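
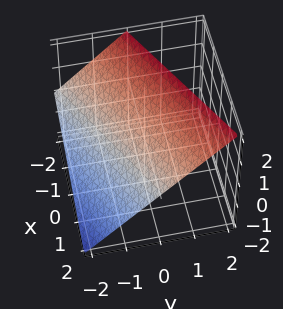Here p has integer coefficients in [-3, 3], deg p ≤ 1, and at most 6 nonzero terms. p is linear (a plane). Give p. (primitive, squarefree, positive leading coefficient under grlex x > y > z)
x - 2*y + 2*z - 2

(a) The degree is 1 — the surface is flat (a plane).
(b) Observable constraints: it meets the x-axis at x = 2 (among the integer gridlines); it meets the y-axis at y = -1 (among the integer gridlines); one z-axis crossing is at z = 1.
(c) Together with the visible shape, these determine p as stated.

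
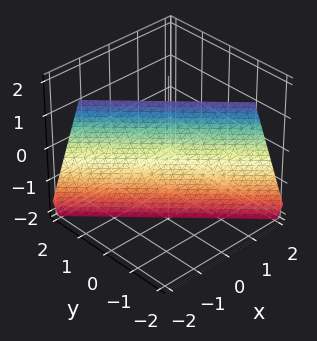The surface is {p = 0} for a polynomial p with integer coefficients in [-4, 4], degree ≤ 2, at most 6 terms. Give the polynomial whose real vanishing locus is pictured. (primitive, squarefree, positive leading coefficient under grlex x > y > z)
3*x + 3*y + z + 2

1. deg p = 1. The surface is flat (a plane).
2. Reading off the gridlines: it crosses the z-axis at the gridline z = -2.
3. Fitting integer coefficients to these (and the overall shape) gives p.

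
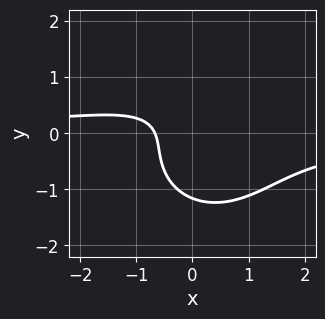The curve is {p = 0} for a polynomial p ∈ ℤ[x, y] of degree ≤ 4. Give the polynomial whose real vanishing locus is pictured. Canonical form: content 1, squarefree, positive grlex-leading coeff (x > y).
1. The degree is 3 — a generic line meets the curve in up to 3 points.
2. Putting this together gives p.

3*x^2*y + 3*y^3 + 2*y^2 + 3*x + 2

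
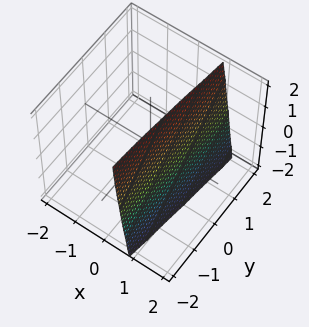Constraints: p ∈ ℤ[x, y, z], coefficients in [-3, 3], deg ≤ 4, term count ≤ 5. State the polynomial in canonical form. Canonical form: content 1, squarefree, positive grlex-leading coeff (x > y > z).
First, degree: a generic line meets the surface in up to 3 points, so deg p = 3.
Then, reading off the gridlines: no z-intercept at any integer in the box; no y-intercept at any integer in the box.
Finally, fitting integer coefficients to these (and the overall shape) gives p.

3*x^3 - x*y + x*z - 2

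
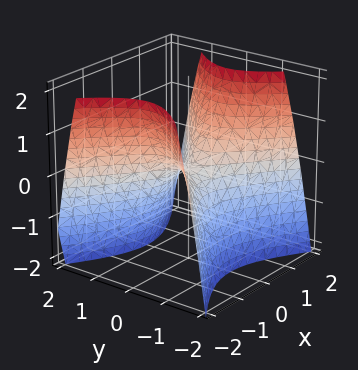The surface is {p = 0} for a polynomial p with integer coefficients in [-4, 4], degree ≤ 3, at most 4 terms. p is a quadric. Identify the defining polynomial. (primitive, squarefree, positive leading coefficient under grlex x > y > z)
2*x^2 - 3*y^2 - 2*z

First, degree: a saddle surface; a quadric, so deg p = 2.
Next, symmetries: the y ↦ −y reflection is a symmetry, so y appears only in even powers; mirror symmetry x ↦ −x ⇒ only even powers of x.
Then, checking where it meets the axes: it crosses the z-axis at the gridline z = 0; it crosses the y-axis at the gridline y = 0; it crosses the x-axis at the gridline x = 0.
Finally, fitting integer coefficients to these (and the overall shape) gives p.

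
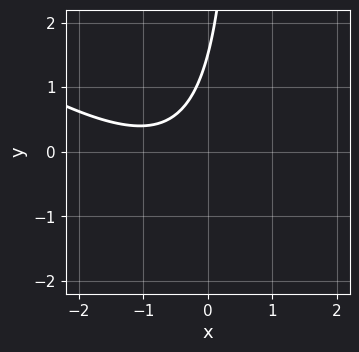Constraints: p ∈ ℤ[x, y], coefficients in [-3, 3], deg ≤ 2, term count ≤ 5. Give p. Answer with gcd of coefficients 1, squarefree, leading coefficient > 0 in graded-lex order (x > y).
deg p = 2. The shape is more complex than any degree-1 curve.
Against the integer gridlines: the curve avoids every integer x-axis point in the box.
Together with the visible shape, these determine p as stated.

2*x^2 + 3*x*y + 3*x - 2*y + 3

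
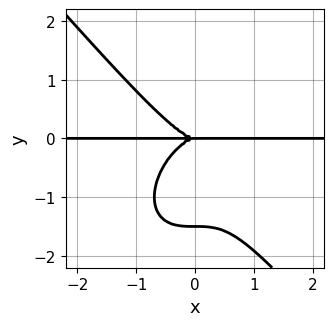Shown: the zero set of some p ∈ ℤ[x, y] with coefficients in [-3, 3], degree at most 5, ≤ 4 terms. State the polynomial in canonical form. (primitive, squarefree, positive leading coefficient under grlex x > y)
3*x^3*y + 2*y^4 + 3*y^3

First, the degree is 4 — no degree-3 curve has this shape.
Next, from the visible intercepts: every point of the x-axis in the box is on the curve; it crosses the y-axis at the gridline y = 0.
Finally, matching integer coefficients to the picture gives p.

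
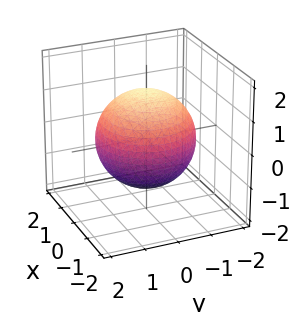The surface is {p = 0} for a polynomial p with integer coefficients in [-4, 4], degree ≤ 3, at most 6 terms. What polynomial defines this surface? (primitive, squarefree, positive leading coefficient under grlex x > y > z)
Degree: no degree-1 surface has this shape, so deg p = 2.
By symmetry, the z-axis is an axis of rotation, so x and y enter only as x² + y².
Against the integer gridlines: a circular section at z = 0 has radius between 1 and 2.
Fitting integer coefficients to these (and the overall shape) gives p.

x^2 + y^2 + z^2 - 2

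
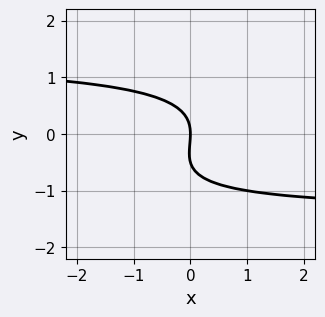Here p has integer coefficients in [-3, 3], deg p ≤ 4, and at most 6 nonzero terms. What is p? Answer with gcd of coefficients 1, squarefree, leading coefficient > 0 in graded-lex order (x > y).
x*y^2 - 2*y^3 - y^2 - 2*x

First, deg p = 3. A generic line meets the curve in up to 3 points.
Then, checking where it meets the axes: it crosses the x-axis at the gridline x = 0; one y-axis crossing is at y = 0.
Finally, solving for integer coefficients yields p as stated.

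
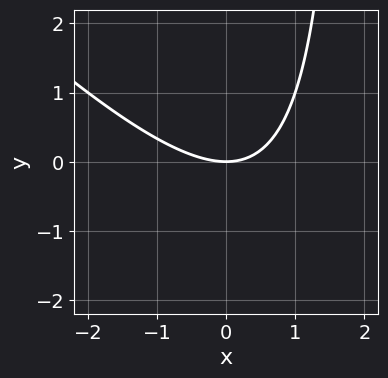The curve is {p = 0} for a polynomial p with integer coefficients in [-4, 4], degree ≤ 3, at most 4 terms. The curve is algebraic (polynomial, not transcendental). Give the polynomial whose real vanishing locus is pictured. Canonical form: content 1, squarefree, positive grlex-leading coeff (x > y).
deg p = 2. A generic line meets the curve in up to 2 points.
Reading off the gridlines: it meets the x-axis at x = 0 (among the integer gridlines); it crosses the y-axis at the gridline y = 0.
Together with the visible shape, these determine p as stated.

x^2 + x*y - 2*y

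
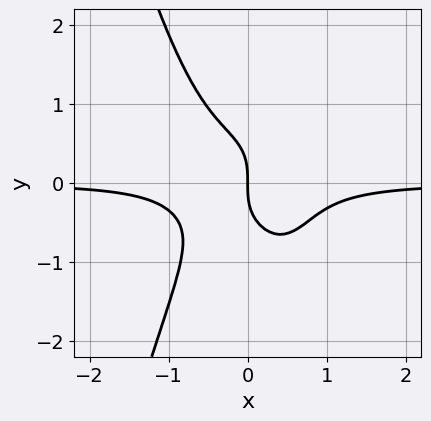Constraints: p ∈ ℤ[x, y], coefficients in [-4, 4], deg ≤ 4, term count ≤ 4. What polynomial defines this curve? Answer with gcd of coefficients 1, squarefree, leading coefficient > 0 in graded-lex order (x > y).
3*x^3*y + y^3 + x

(a) deg p = 4. A generic line meets the curve in up to 4 points.
(b) Against the integer gridlines: it crosses the x-axis at the gridline x = 0; one y-axis crossing is at y = 0.
(c) Assembling these constraints gives the stated polynomial.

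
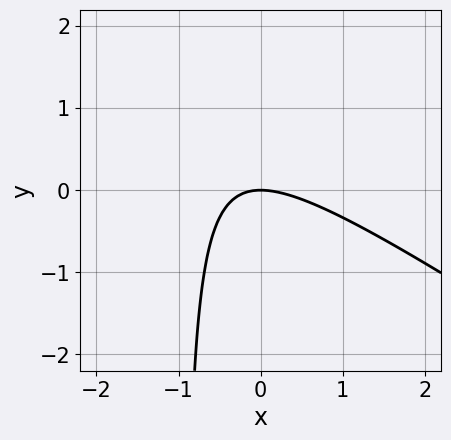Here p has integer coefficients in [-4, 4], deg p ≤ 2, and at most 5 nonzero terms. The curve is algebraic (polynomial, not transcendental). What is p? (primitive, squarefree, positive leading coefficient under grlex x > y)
2*x^2 + 3*x*y + 3*y

(a) The degree is 2 — no degree-1 curve has this shape.
(b) Against the integer gridlines: one y-axis crossing is at y = 0; it meets the x-axis at x = 0 (among the integer gridlines).
(c) Putting this together gives p.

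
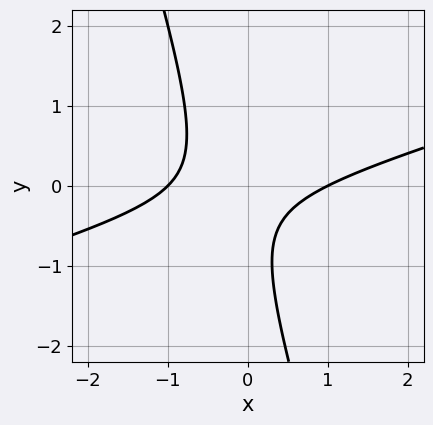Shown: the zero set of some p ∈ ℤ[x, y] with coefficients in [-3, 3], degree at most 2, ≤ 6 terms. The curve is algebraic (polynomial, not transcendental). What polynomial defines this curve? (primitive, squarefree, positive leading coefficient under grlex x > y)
(a) Degree: a generic line meets the curve in up to 2 points, so deg p = 2.
(b) From the visible intercepts: no y-intercept at any integer in the box; among the integer gridlines, it crosses the x-axis at x ∈ {-1, 1}.
(c) These observations pin down the coefficients.

x^2 - 3*x*y - y^2 - y - 1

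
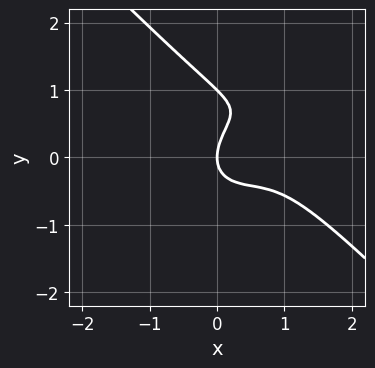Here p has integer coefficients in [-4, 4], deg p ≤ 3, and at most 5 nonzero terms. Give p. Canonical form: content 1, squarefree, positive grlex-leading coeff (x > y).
deg p = 3. A generic line meets the curve in up to 3 points.
From the axis intercepts and sections: among the integer gridlines, it crosses the y-axis at y ∈ {0, 1}; it meets the x-axis at x = 0 (among the integer gridlines).
Together with the visible shape, these determine p as stated.

2*x^3 + 2*y^3 - 3*x^2 - 2*y^2 + 2*x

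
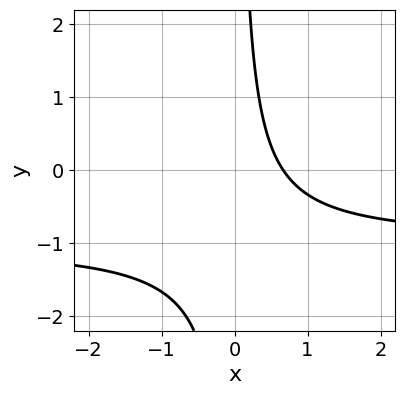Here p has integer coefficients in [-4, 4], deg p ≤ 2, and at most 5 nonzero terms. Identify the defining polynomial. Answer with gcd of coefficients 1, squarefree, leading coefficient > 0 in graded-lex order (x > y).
1. deg p = 2. A generic line meets the curve in up to 2 points.
2. From the visible intercepts: it misses every integer gridline on the y-axis.
3. Fitting integer coefficients to these (and the overall shape) gives p.

3*x*y + 3*x - 2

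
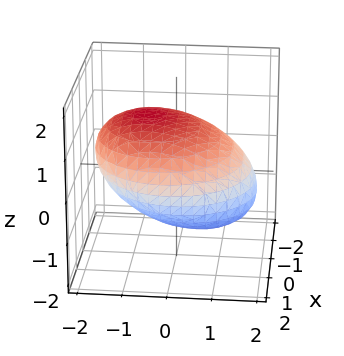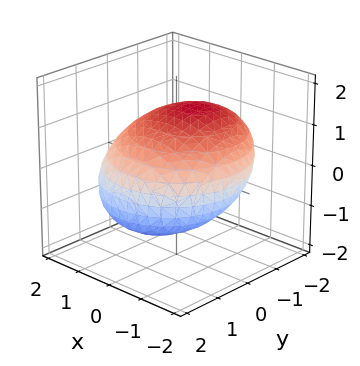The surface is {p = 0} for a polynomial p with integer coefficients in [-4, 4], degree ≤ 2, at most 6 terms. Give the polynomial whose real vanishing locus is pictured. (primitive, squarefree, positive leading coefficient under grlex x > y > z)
The degree is 2 — no degree-1 surface has this shape.
Matching integer coefficients to the picture gives p.

x^2 + y^2 + y*z + 2*z^2 - 3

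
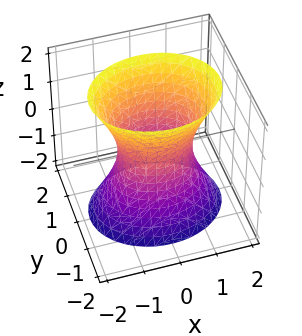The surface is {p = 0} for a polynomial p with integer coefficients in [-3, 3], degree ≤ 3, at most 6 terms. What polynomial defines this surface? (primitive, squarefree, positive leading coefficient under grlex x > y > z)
First, degree: an hourglass — one-sheet hyperboloid; a quadric, so deg p = 2.
Next, symmetries: the x ↦ −x reflection is a symmetry, so x appears only in even powers; the z ↦ −z reflection is a symmetry, so z appears only in even powers; the y ↦ −y reflection is a symmetry, so y appears only in even powers.
Next, checking where it meets the axes: it misses every integer gridline on the z-axis; among the integer gridlines, it crosses the x-axis at x ∈ {-1, 1}.
Finally, matching integer coefficients to the picture gives p.

2*x^2 + 3*y^2 - z^2 - 2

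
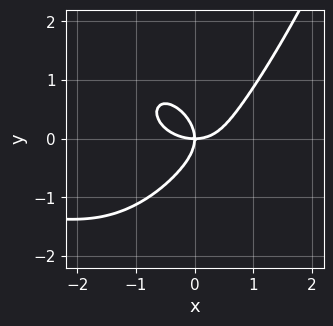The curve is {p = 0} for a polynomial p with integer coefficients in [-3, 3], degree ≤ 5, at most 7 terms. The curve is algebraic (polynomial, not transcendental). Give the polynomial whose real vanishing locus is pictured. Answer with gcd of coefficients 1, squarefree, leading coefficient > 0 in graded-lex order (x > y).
2*x^3*y + 2*x^3 + x^2*y - 3*y^3 - 3*x*y

First, the degree is 4 — the shape is more complex than any degree-3 curve.
Next, against the integer gridlines: it crosses the x-axis at the gridline x = 0; one y-axis crossing is at y = 0.
Finally, these observations pin down the coefficients.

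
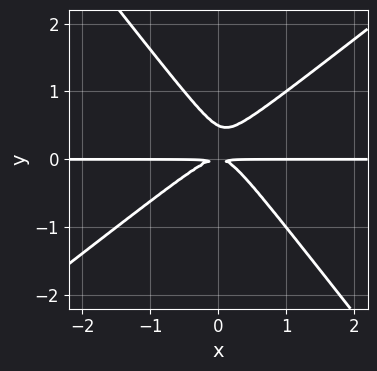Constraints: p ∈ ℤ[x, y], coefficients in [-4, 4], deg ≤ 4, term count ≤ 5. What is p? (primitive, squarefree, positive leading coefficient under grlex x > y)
(a) deg p = 3.
(b) From the axis intercepts and sections: every point of the x-axis in the box is on the curve.
(c) Putting this together gives p.

2*x^2*y - x*y^2 - 2*y^3 + y^2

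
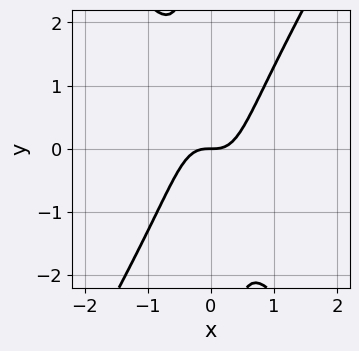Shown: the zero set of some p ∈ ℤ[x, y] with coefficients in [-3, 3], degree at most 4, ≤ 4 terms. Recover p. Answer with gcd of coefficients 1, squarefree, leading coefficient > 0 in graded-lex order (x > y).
3*x^3 - x*y^2 - y

(a) Degree: the shape is more complex than any degree-2 curve, so deg p = 3.
(b) Reading off the gridlines: one y-axis crossing is at y = 0; one x-axis crossing is at x = 0.
(c) Putting this together gives p.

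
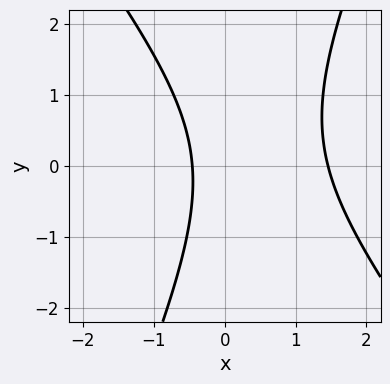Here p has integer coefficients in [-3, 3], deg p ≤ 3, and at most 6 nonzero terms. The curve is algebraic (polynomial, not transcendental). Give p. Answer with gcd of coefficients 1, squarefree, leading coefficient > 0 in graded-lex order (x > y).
The degree is 2 — no degree-1 curve has this shape.
From the axis intercepts and sections: no y-intercept at any integer in the box.
Solving for integer coefficients yields p as stated.

3*x^2 + x*y - y^2 - 3*x - 2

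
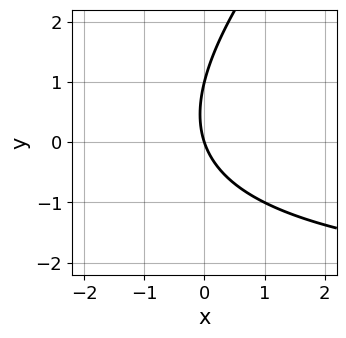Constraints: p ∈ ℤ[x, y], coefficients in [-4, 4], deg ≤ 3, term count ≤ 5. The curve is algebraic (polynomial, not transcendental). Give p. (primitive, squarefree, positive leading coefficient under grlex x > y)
First, the degree is 2 — no degree-1 curve has this shape.
Next, observable constraints: among the integer gridlines, it crosses the y-axis at y ∈ {0, 1}; it meets the x-axis at x = 0 (among the integer gridlines).
Finally, the integer polynomial consistent with all of this is the stated p.

x*y - y^2 + 3*x + y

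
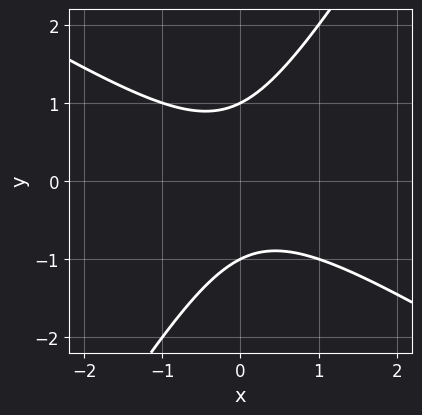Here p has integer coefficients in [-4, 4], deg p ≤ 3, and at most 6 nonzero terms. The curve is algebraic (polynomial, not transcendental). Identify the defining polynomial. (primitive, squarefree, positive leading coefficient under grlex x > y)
x^2 + x*y - y^2 + 1

Degree: no degree-1 curve has this shape, so deg p = 2.
From the visible intercepts: no x-intercept at any integer in the box; among the integer gridlines, it crosses the y-axis at y ∈ {-1, 1}.
Putting this together gives p.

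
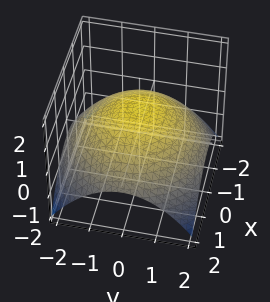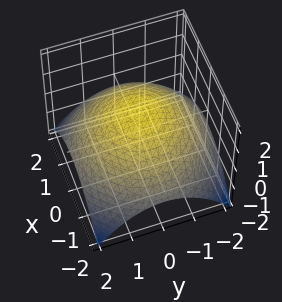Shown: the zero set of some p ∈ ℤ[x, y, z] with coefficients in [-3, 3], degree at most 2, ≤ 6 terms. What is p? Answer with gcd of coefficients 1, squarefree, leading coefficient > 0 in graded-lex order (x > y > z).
(a) deg p = 2.
(b) By symmetry, every cross-section ⟂ z is a circle, so x, y appear only via x² + y².
(c) From the visible intercepts: it crosses the z-axis at the gridline z = 1; a circular section at z = 0 has radius between 1 and 2.
(d) Assembling these constraints gives the stated polynomial.

x^2 + y^2 + 3*z - 3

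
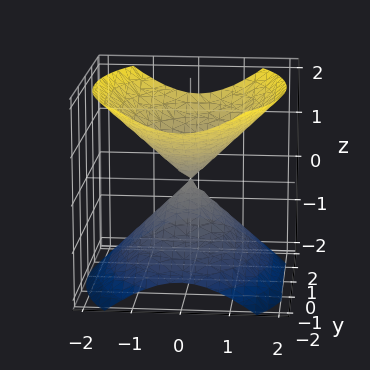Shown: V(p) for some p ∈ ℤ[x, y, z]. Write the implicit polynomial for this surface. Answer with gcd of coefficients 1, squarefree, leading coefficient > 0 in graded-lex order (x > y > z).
The picture has 2 separate pieces.
deg p = 2.
Symmetries: it's symmetric under y → −y, forcing even powers of y; it's symmetric under x → −x, forcing even powers of x; the z ↦ −z reflection is a symmetry, so z appears only in even powers.
Against the integer gridlines: it crosses the x-axis at the gridline x = 0; it crosses the y-axis at the gridline y = 0; it crosses the z-axis at the gridline z = 0.
Putting this together gives p.

2*x^2 + y^2 - 2*z^2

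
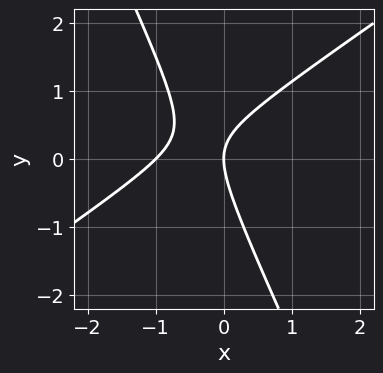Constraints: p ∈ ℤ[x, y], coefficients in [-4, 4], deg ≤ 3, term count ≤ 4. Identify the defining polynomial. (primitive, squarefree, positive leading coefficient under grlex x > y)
3*x^2 - 3*x*y - 2*y^2 + 3*x

First, the degree is 2 — the shape is more complex than any degree-1 curve.
Next, against the integer gridlines: the x-axis gridline crossings are at x ∈ {-1, 0}; one y-axis crossing is at y = 0.
Finally, the integer polynomial consistent with all of this is the stated p.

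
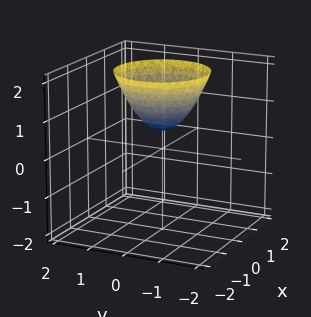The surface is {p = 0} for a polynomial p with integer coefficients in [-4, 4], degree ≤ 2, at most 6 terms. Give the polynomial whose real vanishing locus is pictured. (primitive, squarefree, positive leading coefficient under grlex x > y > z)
2*x^2 + 2*y^2 - 2*z + 1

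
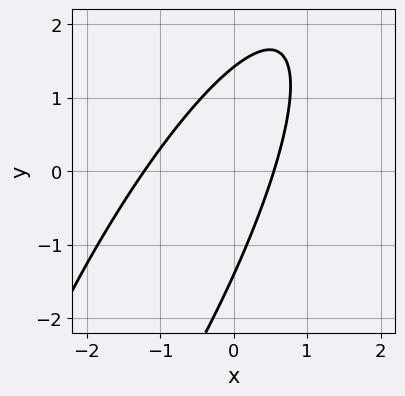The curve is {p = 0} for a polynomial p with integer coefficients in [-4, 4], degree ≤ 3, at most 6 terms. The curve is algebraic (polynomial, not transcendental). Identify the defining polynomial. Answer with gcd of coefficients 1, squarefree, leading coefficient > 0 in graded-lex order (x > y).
1. Degree: the shape is more complex than any degree-1 curve, so deg p = 2.
2. The integer polynomial consistent with all of this is the stated p.

3*x^2 - 3*x*y + y^2 + 2*x - 2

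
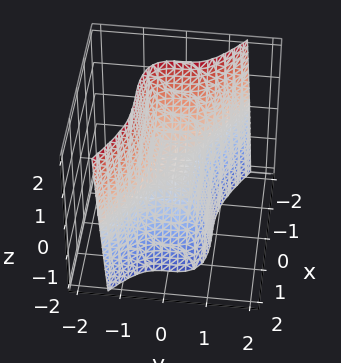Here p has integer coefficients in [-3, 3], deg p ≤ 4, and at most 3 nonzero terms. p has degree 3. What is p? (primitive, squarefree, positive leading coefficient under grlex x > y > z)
x^3 + 3*y^3 + z

First, the degree is 3 — a generic line meets the surface in up to 3 points.
Then, checking where it meets the axes: it meets the x-axis at x = 0 (among the integer gridlines); one z-axis crossing is at z = 0; it crosses the y-axis at the gridline y = 0.
Finally, assembling these constraints gives the stated polynomial.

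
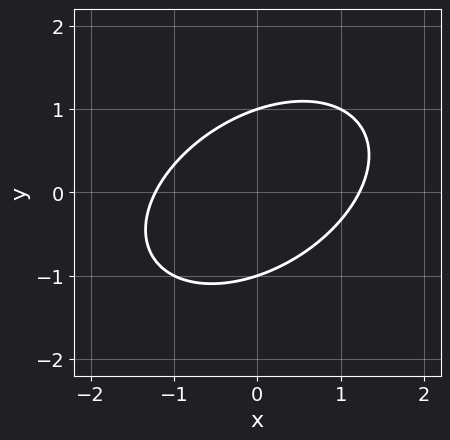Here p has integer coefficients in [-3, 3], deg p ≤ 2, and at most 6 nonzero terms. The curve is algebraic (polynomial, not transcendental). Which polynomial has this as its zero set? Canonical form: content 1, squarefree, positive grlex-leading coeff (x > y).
2*x^2 - 2*x*y + 3*y^2 - 3

First, deg p = 2. The shape is more complex than any degree-1 curve.
Next, from the visible intercepts: among the integer gridlines, it crosses the y-axis at y ∈ {-1, 1}.
Finally, together with the visible shape, these determine p as stated.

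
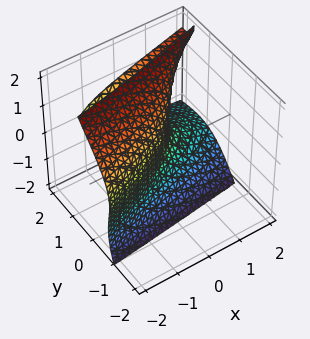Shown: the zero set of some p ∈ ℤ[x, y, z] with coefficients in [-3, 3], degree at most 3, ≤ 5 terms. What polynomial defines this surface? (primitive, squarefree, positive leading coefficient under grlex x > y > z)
2*y*z^2 - z^3 - 2*y^2 - 2*x + 3*y

(a) Degree: the shape is more complex than any degree-2 surface, so deg p = 3.
(b) Observable constraints: it crosses the z-axis at the gridline z = 0; one y-axis crossing is at y = 0.
(c) Matching integer coefficients to the picture gives p.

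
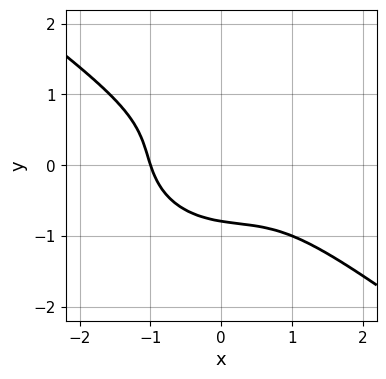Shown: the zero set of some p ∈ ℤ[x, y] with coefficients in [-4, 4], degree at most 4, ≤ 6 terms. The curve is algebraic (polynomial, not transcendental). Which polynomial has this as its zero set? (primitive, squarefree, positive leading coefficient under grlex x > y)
x^3 + x^2*y + x*y^2 + 2*y^3 + 1

(a) Degree: no degree-2 curve has this shape, so deg p = 3.
(b) Checking where it meets the axes: one x-axis crossing is at x = -1.
(c) These observations pin down the coefficients.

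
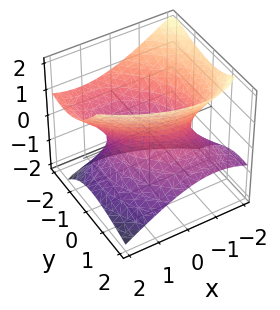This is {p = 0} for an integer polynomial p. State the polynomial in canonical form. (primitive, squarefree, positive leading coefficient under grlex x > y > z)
2*x^2 + 2*x*y + 2*y^2 + 3*y*z - 3*z^2 - 2

First, the degree is 2 — a generic line meets the surface in up to 2 points.
Next, observable constraints: the x-axis gridline crossings are at x ∈ {-1, 1}; the y-axis gridline crossings are at y ∈ {-1, 1}.
Finally, matching integer coefficients to the picture gives p.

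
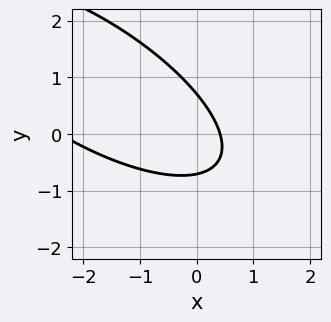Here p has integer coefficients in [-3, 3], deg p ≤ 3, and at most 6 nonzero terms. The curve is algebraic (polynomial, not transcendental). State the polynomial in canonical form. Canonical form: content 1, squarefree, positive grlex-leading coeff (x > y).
x^2 + 2*x*y + 2*y^2 + 2*x - 1

The degree is 2 — no degree-1 curve has this shape.
Solving for integer coefficients yields p as stated.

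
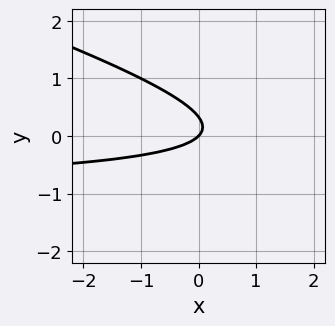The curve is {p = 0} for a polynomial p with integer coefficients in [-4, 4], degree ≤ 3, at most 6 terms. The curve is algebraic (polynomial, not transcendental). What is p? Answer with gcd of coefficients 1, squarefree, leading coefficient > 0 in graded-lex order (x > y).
x*y + 3*y^2 + x - y

1. Degree: the shape is more complex than any degree-1 curve, so deg p = 2.
2. Against the integer gridlines: it crosses the y-axis at the gridline y = 0; one x-axis crossing is at x = 0.
3. Matching integer coefficients to the picture gives p.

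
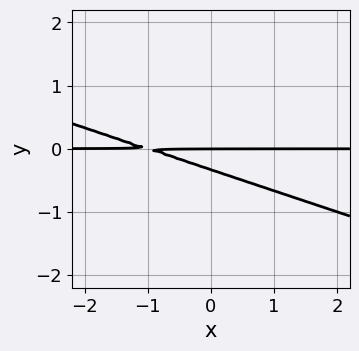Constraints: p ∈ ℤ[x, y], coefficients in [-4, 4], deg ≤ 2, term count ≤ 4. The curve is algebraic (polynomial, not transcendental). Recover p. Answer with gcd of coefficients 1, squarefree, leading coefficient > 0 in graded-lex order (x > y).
1. deg p = 2.
2. Reading off the gridlines: the visible x-axis segment lies entirely on the curve; one y-axis crossing is at y = 0.
3. These observations pin down the coefficients.

x*y + 3*y^2 + y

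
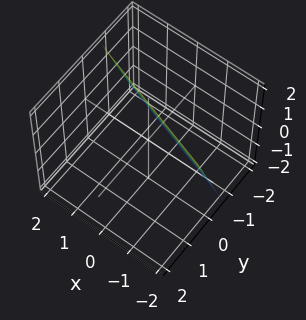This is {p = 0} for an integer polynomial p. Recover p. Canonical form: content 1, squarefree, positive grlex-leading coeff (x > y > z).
x + 3*y - z + 2

1. deg p = 1. Every cross-section is a straight line — this is a plane.
2. Reading off the gridlines: it crosses the z-axis at the gridline z = 2; one x-axis crossing is at x = -2.
3. Together with the visible shape, these determine p as stated.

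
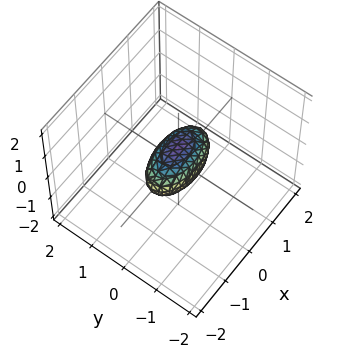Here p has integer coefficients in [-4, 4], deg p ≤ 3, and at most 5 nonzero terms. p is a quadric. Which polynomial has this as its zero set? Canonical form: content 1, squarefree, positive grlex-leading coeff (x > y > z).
x^2 + 3*y^2 + 2*z^2 - 1

First, deg p = 2. Bounded and convex; a quadric.
Next, symmetries: mirror symmetry z ↦ −z ⇒ only even powers of z; mirror symmetry y ↦ −y ⇒ only even powers of y; it's symmetric under x → −x, forcing even powers of x.
Next, from the visible intercepts: among the integer gridlines, it crosses the x-axis at x ∈ {-1, 1}.
Finally, fitting integer coefficients to these (and the overall shape) gives p.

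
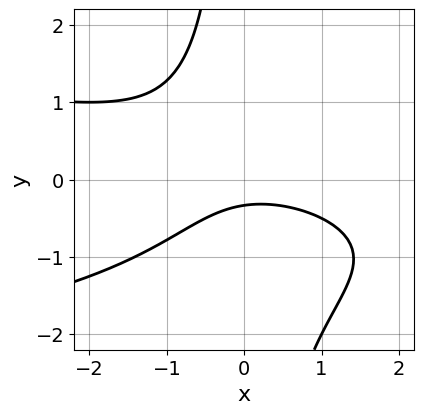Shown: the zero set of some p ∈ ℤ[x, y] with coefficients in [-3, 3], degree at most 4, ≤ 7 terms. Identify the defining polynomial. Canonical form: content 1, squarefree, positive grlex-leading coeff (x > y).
2*x*y^2 + x^2 + 2*x*y + 3*y + 1

(a) deg p = 3.
(b) From the visible intercepts: it misses every integer gridline on the x-axis.
(c) Assembling these constraints gives the stated polynomial.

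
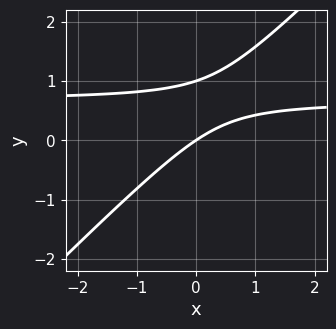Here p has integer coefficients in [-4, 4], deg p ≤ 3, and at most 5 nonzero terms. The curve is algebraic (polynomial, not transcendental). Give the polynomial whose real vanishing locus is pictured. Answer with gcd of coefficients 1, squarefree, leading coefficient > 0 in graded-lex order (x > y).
3*x*y - 3*y^2 - 2*x + 3*y

1. deg p = 2. A generic line meets the curve in up to 2 points.
2. Checking where it meets the axes: among the integer gridlines, it crosses the y-axis at y ∈ {0, 1}; it meets the x-axis at x = 0 (among the integer gridlines).
3. Assembling these constraints gives the stated polynomial.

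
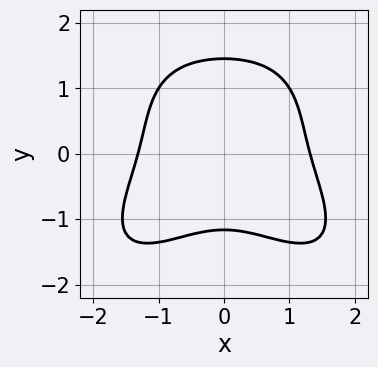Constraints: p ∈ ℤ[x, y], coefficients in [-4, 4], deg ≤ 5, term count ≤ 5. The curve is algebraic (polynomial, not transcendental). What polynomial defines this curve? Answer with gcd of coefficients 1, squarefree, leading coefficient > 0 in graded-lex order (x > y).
deg p = 4. No degree-3 curve has this shape.
Symmetries: the x ↦ −x reflection is a symmetry, so x appears only in even powers.
Together with the visible shape, these determine p as stated.

x^4 + y^4 + 2*x^2*y - y - 3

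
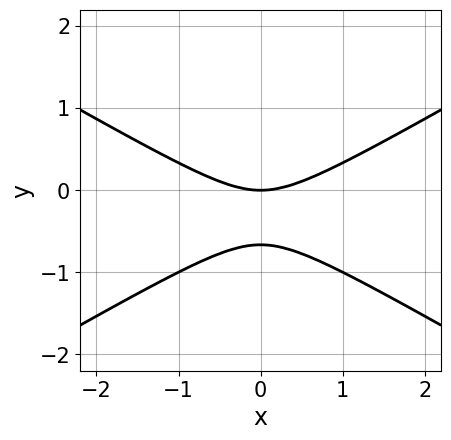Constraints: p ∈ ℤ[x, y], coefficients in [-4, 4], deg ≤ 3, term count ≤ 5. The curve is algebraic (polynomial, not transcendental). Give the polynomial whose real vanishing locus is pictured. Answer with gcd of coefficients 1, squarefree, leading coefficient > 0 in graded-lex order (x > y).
x^2 - 3*y^2 - 2*y

1. Degree: no degree-1 curve has this shape, so deg p = 2.
2. Symmetries: it's symmetric under x → −x, forcing even powers of x.
3. Observable constraints: one x-axis crossing is at x = 0; one y-axis crossing is at y = 0.
4. Solving for integer coefficients yields p as stated.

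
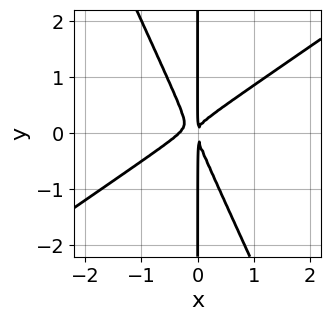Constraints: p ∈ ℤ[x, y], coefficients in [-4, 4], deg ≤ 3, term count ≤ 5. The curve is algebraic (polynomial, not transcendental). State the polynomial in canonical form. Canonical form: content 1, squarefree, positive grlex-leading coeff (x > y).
Degree: no degree-2 curve has this shape, so deg p = 3.
Checking where it meets the axes: the visible y-axis segment lies entirely on the curve.
Fitting integer coefficients to these (and the overall shape) gives p.

3*x^3 - 3*x^2*y - 2*x*y^2 + x^2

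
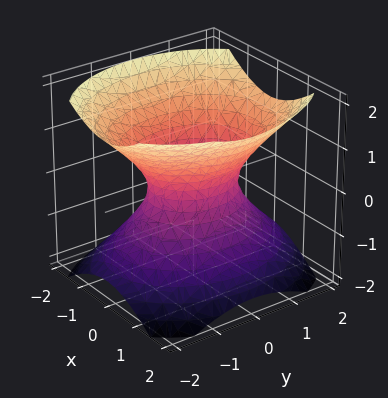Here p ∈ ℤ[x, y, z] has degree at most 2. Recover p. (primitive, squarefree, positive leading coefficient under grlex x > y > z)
3*x^2 + 2*y^2 - 3*z^2 - 2

First, degree: an hourglass — one-sheet hyperboloid; a quadric, so deg p = 2.
Next, symmetries: it's symmetric under x → −x, forcing even powers of x; it's symmetric under z → −z, forcing even powers of z; it's symmetric under y → −y, forcing even powers of y.
Then, against the integer gridlines: among the integer gridlines, it crosses the y-axis at y ∈ {-1, 1}; no z-intercept at any integer in the box.
Finally, together with the visible shape, these determine p as stated.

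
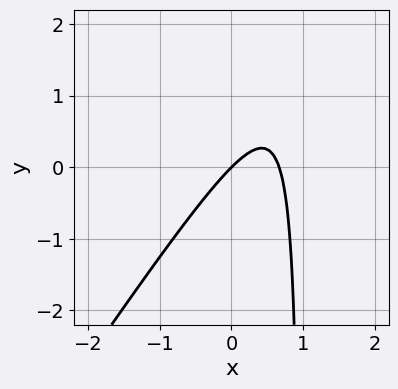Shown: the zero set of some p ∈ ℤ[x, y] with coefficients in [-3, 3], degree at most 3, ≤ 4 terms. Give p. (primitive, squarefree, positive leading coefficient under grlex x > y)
3*x^2 - 2*x*y - 2*x + 2*y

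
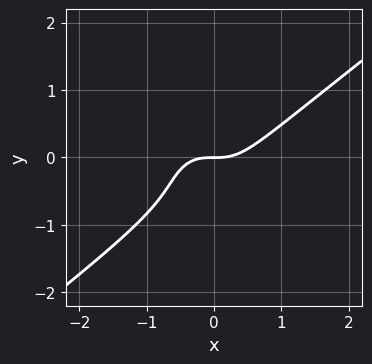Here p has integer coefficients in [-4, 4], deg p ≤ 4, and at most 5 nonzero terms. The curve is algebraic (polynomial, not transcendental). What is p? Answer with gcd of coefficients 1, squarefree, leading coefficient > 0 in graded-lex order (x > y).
First, the degree is 3 — a generic line meets the curve in up to 3 points.
Then, from the axis intercepts and sections: it crosses the y-axis at the gridline y = 0; it meets the x-axis at x = 0 (among the integer gridlines).
Finally, putting this together gives p.

3*x^3 - 2*x^2*y - 3*y^3 - 3*y^2 - 2*y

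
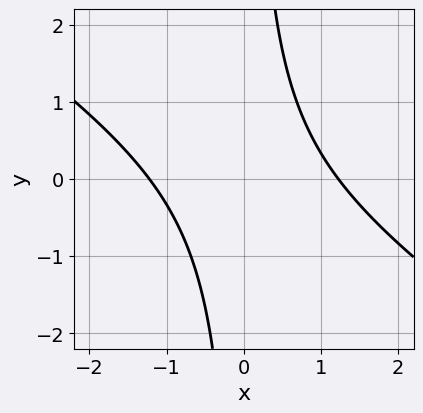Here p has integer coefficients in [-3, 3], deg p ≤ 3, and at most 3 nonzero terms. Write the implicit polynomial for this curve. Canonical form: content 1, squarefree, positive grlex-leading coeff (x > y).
2*x^2 + 3*x*y - 3

deg p = 2. A generic line meets the curve in up to 2 points.
From the axis intercepts and sections: no y-intercept at any integer in the box.
The integer polynomial consistent with all of this is the stated p.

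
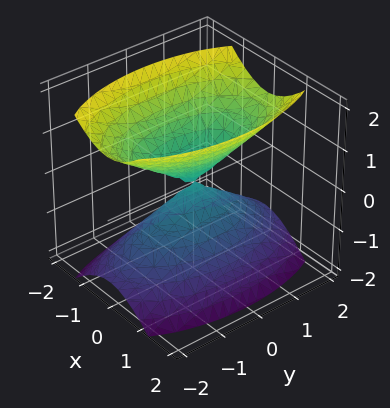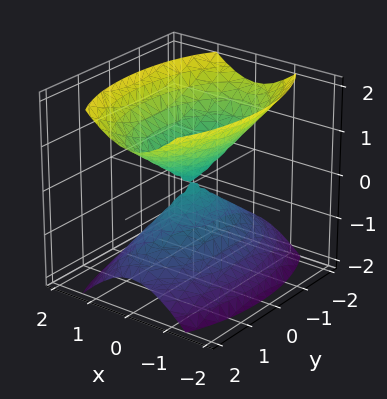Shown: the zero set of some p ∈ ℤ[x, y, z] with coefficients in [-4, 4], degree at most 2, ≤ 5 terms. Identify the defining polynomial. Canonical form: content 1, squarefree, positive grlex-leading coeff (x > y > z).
(a) There are 2 components. Treating them together as one polynomial.
(b) The degree is 2 — a double cone through the origin; a quadric.
(c) Symmetries: the y ↦ −y reflection is a symmetry, so y appears only in even powers; the x ↦ −x reflection is a symmetry, so x appears only in even powers; it's symmetric under z → −z, forcing even powers of z.
(d) Against the integer gridlines: it crosses the y-axis at the gridline y = 0; one x-axis crossing is at x = 0; one z-axis crossing is at z = 0.
(e) Together with the visible shape, these determine p as stated.

3*x^2 + y^2 - 2*z^2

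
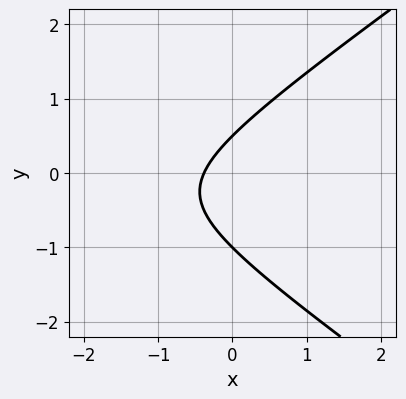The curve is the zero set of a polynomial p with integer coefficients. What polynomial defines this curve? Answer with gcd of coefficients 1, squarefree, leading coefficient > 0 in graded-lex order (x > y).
x^2 - 2*y^2 + 3*x - y + 1

1. deg p = 2.
2. Against the integer gridlines: it crosses the y-axis at the gridline y = -1.
3. Fitting integer coefficients to these (and the overall shape) gives p.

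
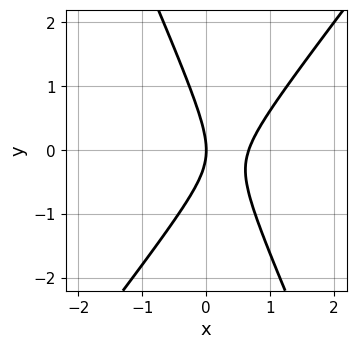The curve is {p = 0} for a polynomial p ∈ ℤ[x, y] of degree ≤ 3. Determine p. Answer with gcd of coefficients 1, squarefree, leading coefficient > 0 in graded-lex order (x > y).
3*x^2 - x*y - y^2 - 2*x

1. The degree is 2 — no degree-1 curve has this shape.
2. Observable constraints: one x-axis crossing is at x = 0; it crosses the y-axis at the gridline y = 0.
3. The integer polynomial consistent with all of this is the stated p.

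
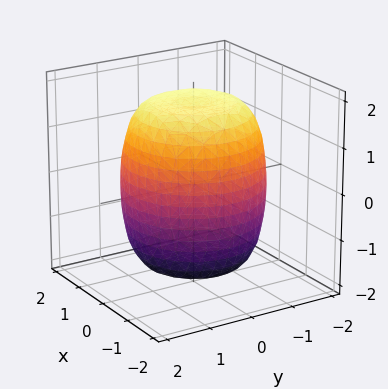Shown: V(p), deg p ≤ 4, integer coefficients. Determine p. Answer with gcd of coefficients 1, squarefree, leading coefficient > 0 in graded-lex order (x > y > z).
(a) Degree: no degree-3 surface has this shape, so deg p = 4.
(b) By symmetry, the z-axis is an axis of rotation, so x and y enter only as x² + y².
(c) Against the integer gridlines: a circular section at z = 0 has radius between 1 and 2.
(d) Together with the visible shape, these determine p as stated.

x^4 + 2*x^2*y^2 + y^4 - x^2 - y^2 + z^2 - 3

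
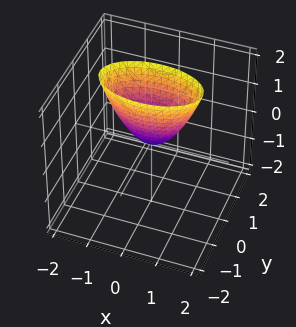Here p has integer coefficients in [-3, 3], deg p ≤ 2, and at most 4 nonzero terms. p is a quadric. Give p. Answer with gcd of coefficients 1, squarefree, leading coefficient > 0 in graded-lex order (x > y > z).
x^2 + 3*y^2 - z

First, the degree is 2 — a paraboloid; a quadric.
Then, symmetries: mirror symmetry y ↦ −y ⇒ only even powers of y; the x ↦ −x reflection is a symmetry, so x appears only in even powers.
Next, checking where it meets the axes: it meets the y-axis at y = 0 (among the integer gridlines); it crosses the z-axis at the gridline z = 0; it meets the x-axis at x = 0 (among the integer gridlines).
Finally, these observations pin down the coefficients.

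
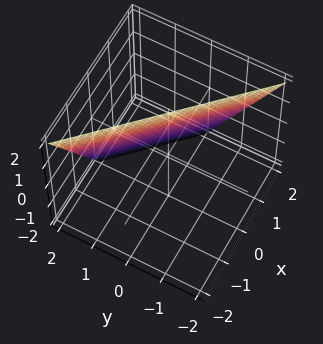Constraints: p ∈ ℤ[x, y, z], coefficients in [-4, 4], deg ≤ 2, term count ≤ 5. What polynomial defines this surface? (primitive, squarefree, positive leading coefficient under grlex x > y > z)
2*x + 2*y + z - 2

Degree: the surface is flat (a plane), so deg p = 1.
Reading off the gridlines: it meets the x-axis at x = 1 (among the integer gridlines); it crosses the z-axis at the gridline z = 2.
Matching integer coefficients to the picture gives p. Check: (0, 1, 0) on the y-axis lies on the surface, and p(0, 1, 0) = 0. ✓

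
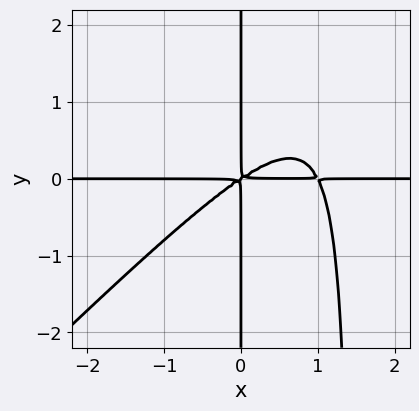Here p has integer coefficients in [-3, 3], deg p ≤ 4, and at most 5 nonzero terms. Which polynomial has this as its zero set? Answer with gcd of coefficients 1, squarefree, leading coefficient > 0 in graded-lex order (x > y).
Degree: the shape is more complex than any degree-3 curve, so deg p = 4.
From the axis intercepts and sections: every point of the x-axis in the box is on the curve; the visible y-axis segment lies entirely on the curve.
Matching integer coefficients to the picture gives p.

2*x^3*y - 2*x^2*y^2 - 2*x^2*y + 3*x*y^2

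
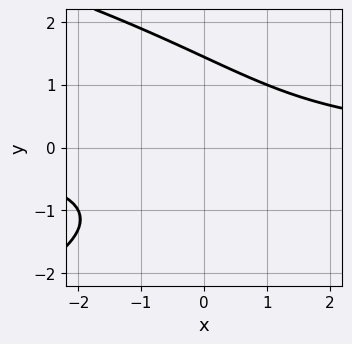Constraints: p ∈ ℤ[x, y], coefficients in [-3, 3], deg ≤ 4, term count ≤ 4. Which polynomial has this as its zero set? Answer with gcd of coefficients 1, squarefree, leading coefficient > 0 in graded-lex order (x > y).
First, deg p = 3. No degree-2 curve has this shape.
Then, from the visible intercepts: it misses every integer gridline on the x-axis.
Finally, solving for integer coefficients yields p as stated.

y^3 + 2*x*y - 3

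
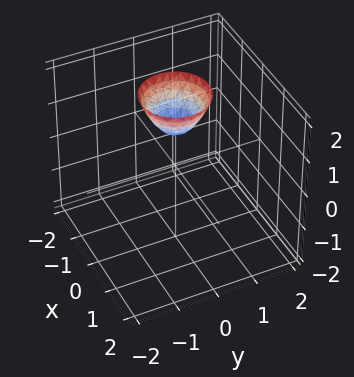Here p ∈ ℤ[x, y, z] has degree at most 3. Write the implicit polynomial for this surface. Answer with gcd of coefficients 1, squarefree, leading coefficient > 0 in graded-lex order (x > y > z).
1. The degree is 2 — a generic line meets the surface in up to 2 points.
2. Symmetries: rotational symmetry about the z-axis ⇒ p depends on x, y only through x² + y².
3. From the visible intercepts: no y-intercept at any integer in the box; a circular section at z = 2 has radius between 0 and 1; the surface avoids every integer x-axis point in the box; it crosses the z-axis at the gridline z = 1.
4. Putting this together gives p.

3*x^2 + 3*y^2 - 2*z + 2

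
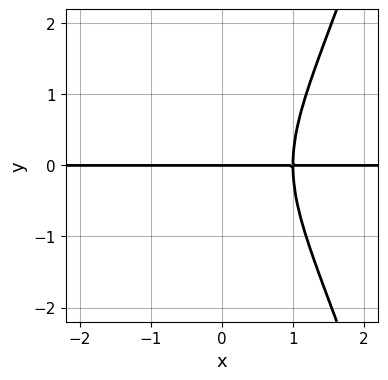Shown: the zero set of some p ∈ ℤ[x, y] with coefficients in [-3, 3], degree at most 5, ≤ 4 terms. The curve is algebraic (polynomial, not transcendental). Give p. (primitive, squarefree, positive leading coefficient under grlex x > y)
(a) Degree: no degree-3 curve has this shape, so deg p = 4.
(b) From the axis intercepts and sections: the visible x-axis segment lies entirely on the curve; one y-axis crossing is at y = 0.
(c) Assembling these constraints gives the stated polynomial.

3*x^3*y - 2*y^3 - 3*y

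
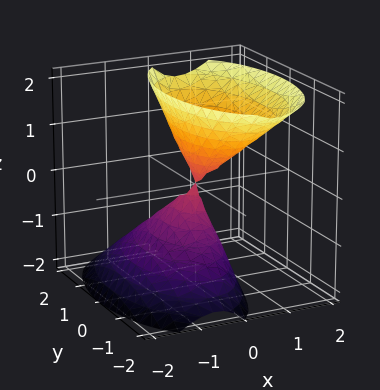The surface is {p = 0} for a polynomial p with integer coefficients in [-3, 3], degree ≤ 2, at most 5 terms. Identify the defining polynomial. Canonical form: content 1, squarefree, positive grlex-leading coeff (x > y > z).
I count 2 distinct pieces.
deg p = 2.
From the axis intercepts and sections: one y-axis crossing is at y = 0; it crosses the x-axis at the gridline x = 0; it crosses the z-axis at the gridline z = 0.
These observations pin down the coefficients.

3*x^2 - 2*x*z + y^2 - z^2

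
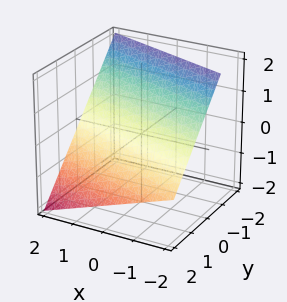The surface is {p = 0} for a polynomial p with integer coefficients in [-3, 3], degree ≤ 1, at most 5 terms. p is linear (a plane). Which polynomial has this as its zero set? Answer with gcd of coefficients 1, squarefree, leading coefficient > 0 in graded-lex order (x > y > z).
x + 3*y + 3*z - 2

1. Degree: every cross-section is a straight line — this is a plane, so deg p = 1.
2. Reading off the gridlines: it crosses the x-axis at the gridline x = 2.
3. Matching integer coefficients to the picture gives p.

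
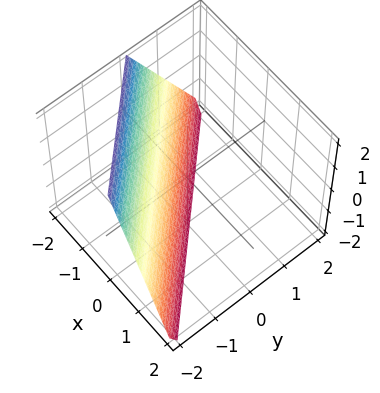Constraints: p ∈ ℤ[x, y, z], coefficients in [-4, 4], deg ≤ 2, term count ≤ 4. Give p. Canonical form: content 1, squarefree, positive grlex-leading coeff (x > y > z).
2*x + 2*y + z + 2

1. deg p = 1. Every cross-section is a straight line — this is a plane.
2. From the axis intercepts and sections: one x-axis crossing is at x = -1; it crosses the z-axis at the gridline z = -2; it crosses the y-axis at the gridline y = -1.
3. Fitting integer coefficients to these (and the overall shape) gives p.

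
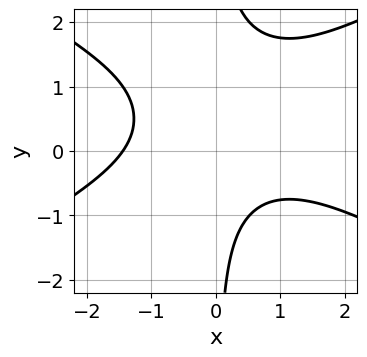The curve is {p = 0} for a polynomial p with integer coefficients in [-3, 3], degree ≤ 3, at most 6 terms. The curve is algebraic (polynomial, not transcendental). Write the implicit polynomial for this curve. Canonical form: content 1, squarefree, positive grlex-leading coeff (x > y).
x^3 - 3*x*y^2 + 3*x*y + 3

Degree: no degree-2 curve has this shape, so deg p = 3.
Checking where it meets the axes: it misses every integer gridline on the y-axis.
The integer polynomial consistent with all of this is the stated p.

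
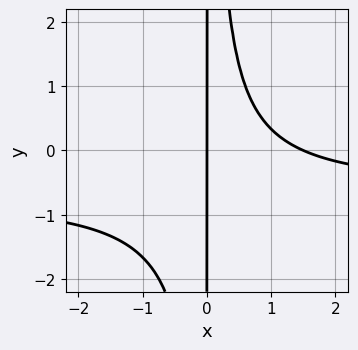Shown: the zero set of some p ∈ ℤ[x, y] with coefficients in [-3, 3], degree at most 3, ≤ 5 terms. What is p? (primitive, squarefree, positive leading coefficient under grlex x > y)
3*x^2*y + 2*x^2 - 3*x

The degree is 3 — a generic line meets the curve in up to 3 points.
Checking where it meets the axes: the visible y-axis segment lies entirely on the curve; one x-axis crossing is at x = 0.
Together with the visible shape, these determine p as stated.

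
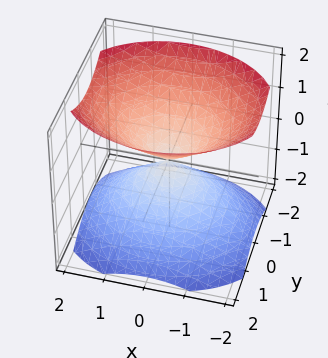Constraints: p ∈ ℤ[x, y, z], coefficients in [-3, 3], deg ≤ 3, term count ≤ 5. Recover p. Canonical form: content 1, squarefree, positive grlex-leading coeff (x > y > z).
2*x^2 + 3*y^2 - 3*z^2

1. There are 2 components.
2. deg p = 2.
3. Symmetries: mirror symmetry x ↦ −x ⇒ only even powers of x; the y ↦ −y reflection is a symmetry, so y appears only in even powers; mirror symmetry z ↦ −z ⇒ only even powers of z.
4. From the axis intercepts and sections: it meets the y-axis at y = 0 (among the integer gridlines); it meets the z-axis at z = 0 (among the integer gridlines); it crosses the x-axis at the gridline x = 0.
5. The integer polynomial consistent with all of this is the stated p.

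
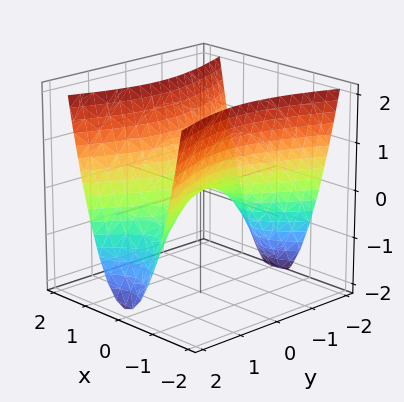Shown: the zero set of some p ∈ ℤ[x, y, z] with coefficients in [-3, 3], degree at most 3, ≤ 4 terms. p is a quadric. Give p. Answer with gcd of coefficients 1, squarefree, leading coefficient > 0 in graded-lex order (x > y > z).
3*x^2 - y^2 - 2*z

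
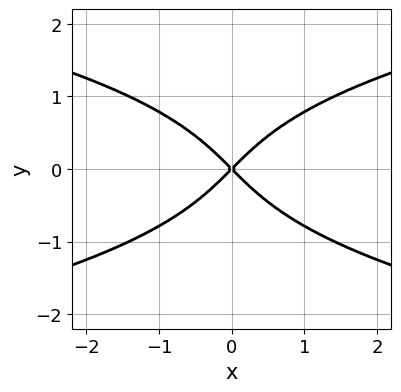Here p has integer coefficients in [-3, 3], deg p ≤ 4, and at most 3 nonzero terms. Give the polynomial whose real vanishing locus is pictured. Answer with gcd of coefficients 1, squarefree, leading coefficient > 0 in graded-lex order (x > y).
First, degree: no degree-3 curve has this shape, so deg p = 4.
Then, symmetries: it's symmetric under y → −y, forcing even powers of y; the x ↦ −x reflection is a symmetry, so x appears only in even powers.
Next, against the integer gridlines: one x-axis crossing is at x = 0; it meets the y-axis at y = 0 (among the integer gridlines).
Finally, the integer polynomial consistent with all of this is the stated p.

y^4 - x^2 + y^2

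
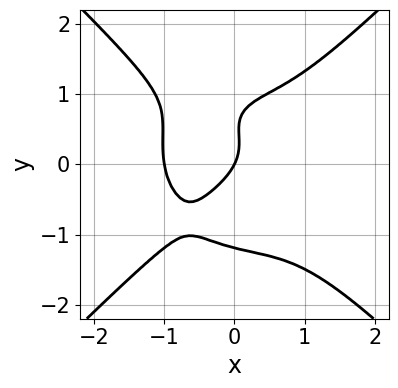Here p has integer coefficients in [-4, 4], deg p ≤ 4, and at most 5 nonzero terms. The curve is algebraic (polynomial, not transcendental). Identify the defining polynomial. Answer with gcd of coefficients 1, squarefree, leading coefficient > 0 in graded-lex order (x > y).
2*x^4 - 2*y^4 + 2*y^2 + 2*x - y

deg p = 4. A generic line meets the curve in up to 4 points.
Checking where it meets the axes: the x-axis gridline crossings are at x ∈ {-1, 0}; it crosses the y-axis at the gridline y = 0.
Solving for integer coefficients yields p as stated.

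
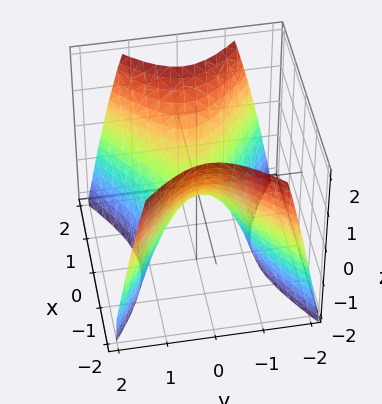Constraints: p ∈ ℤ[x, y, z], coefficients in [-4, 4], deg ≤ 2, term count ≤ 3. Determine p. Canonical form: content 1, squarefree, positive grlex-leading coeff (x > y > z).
1. Degree: a saddle surface; a quadric, so deg p = 2.
2. Symmetries: mirror symmetry x ↦ −x ⇒ only even powers of x; it's symmetric under y → −y, forcing even powers of y.
3. Checking where it meets the axes: one y-axis crossing is at y = 0; one x-axis crossing is at x = 0.
4. Putting this together gives p.

2*x^2 - 3*y^2 - 2*z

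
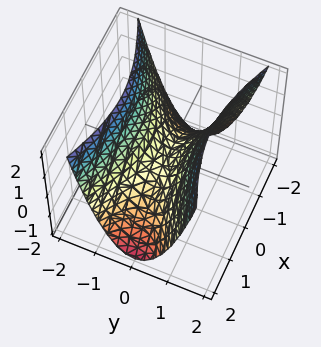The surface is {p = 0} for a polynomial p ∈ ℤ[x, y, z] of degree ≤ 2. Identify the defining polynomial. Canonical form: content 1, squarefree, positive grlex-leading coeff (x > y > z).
deg p = 2.
Symmetries: it's symmetric under y → −y, forcing even powers of y; the x ↦ −x reflection is a symmetry, so x appears only in even powers.
Observable constraints: it meets the y-axis at y = 0 (among the integer gridlines); it crosses the x-axis at the gridline x = 0.
Matching integer coefficients to the picture gives p.

x^2 - 3*y^2 + 2*z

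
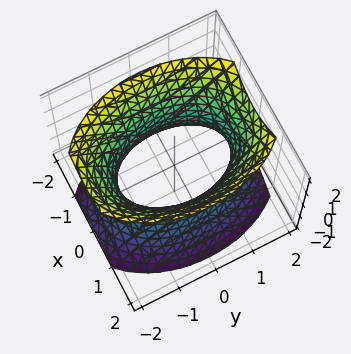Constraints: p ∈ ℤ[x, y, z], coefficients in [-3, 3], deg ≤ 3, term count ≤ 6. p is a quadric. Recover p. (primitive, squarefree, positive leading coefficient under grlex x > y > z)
2*x^2 + y^2 - z^2 - 2

(a) deg p = 2.
(b) Symmetries: the y ↦ −y reflection is a symmetry, so y appears only in even powers; mirror symmetry z ↦ −z ⇒ only even powers of z; mirror symmetry x ↦ −x ⇒ only even powers of x.
(c) Against the integer gridlines: no z-intercept at any integer in the box; the x-axis gridline crossings are at x ∈ {-1, 1}.
(d) The integer polynomial consistent with all of this is the stated p.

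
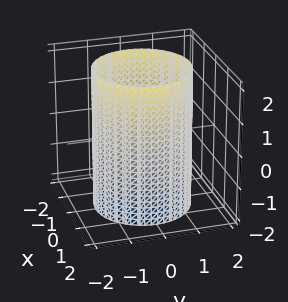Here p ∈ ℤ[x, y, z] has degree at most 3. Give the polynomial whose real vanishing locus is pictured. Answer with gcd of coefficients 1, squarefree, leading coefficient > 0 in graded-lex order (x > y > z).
x^2 + y^2 - 2

Degree: constant cross-section along one axis; a quadric, so deg p = 2.
Symmetries: mirror symmetry z ↦ −z ⇒ only even powers of z; the z-axis is an axis of rotation, so x and y enter only as x² + y².
Reading off the gridlines: a circular section at z = 2 has radius between 1 and 2; no z-intercept at any integer in the box.
The integer polynomial consistent with all of this is the stated p.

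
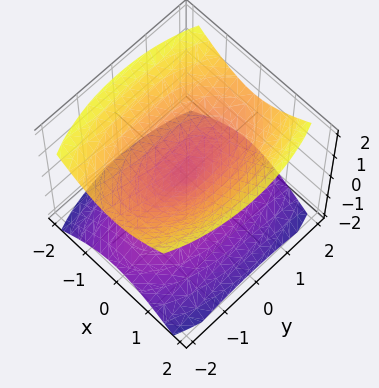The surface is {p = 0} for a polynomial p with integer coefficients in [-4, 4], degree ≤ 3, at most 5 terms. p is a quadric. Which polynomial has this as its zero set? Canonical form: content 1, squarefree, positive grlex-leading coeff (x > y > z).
3*x^2 + y^2 - 3*z^2

The picture has 2 separate pieces. They look like related sheets of one shape, so recover p as a whole.
Degree: two nappes meeting at a single point; a quadric, so deg p = 2.
Symmetries: the x ↦ −x reflection is a symmetry, so x appears only in even powers; the z ↦ −z reflection is a symmetry, so z appears only in even powers; it's symmetric under y → −y, forcing even powers of y.
Reading off the gridlines: it crosses the y-axis at the gridline y = 0; one x-axis crossing is at x = 0; it meets the z-axis at z = 0 (among the integer gridlines).
Solving for integer coefficients yields p as stated.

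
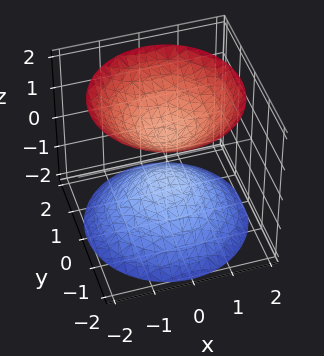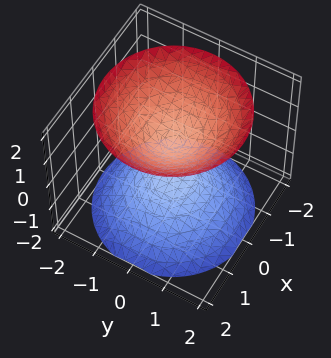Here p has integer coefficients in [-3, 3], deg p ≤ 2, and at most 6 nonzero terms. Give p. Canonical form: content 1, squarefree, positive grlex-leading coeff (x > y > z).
The picture has 2 separate pieces.
The degree is 2 — two separate bowl-shaped sheets opening away from each other; a quadric.
Symmetries: mirror symmetry z ↦ −z ⇒ only even powers of z; the z-axis is an axis of rotation, so x and y enter only as x² + y².
Checking where it meets the axes: it misses every integer gridline on the x-axis; a circular section at z = 1 has radius between 0 and 1; no y-intercept at any integer in the box.
The integer polynomial consistent with all of this is the stated p.

2*x^2 + 2*y^2 - 2*z^2 + 1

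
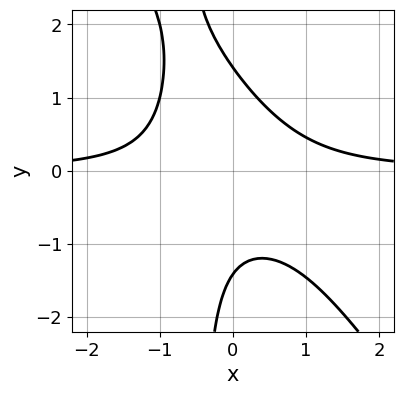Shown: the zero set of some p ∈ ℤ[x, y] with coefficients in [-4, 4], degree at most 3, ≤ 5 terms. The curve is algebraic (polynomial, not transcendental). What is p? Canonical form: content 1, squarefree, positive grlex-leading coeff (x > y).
3*x^2*y + 2*x*y^2 + y^2 - 2

Degree: no degree-2 curve has this shape, so deg p = 3.
Reading off the gridlines: it misses every integer gridline on the x-axis.
Assembling these constraints gives the stated polynomial.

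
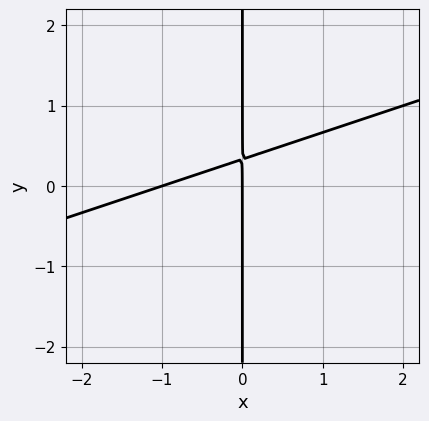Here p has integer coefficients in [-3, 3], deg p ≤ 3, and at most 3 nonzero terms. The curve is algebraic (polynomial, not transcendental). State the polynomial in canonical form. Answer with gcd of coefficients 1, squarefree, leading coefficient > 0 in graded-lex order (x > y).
First, deg p = 2.
Next, from the visible intercepts: the visible y-axis segment lies entirely on the curve; the x-axis gridline crossings are at x ∈ {-1, 0}.
Finally, solving for integer coefficients yields p as stated.

x^2 - 3*x*y + x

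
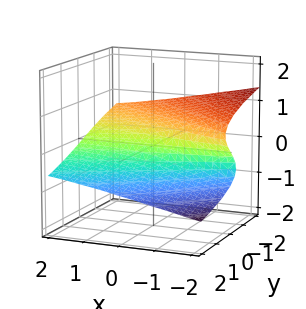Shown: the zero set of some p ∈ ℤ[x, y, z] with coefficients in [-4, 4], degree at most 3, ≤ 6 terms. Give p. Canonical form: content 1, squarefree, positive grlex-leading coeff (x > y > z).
Degree: a generic line meets the surface in up to 3 points, so deg p = 3.
From the visible intercepts: it meets the y-axis at y = 0 (among the integer gridlines); every point of the x-axis in the box is on the surface.
The integer polynomial consistent with all of this is the stated p.

3*z^3 + 2*x*z + 2*y + 2*z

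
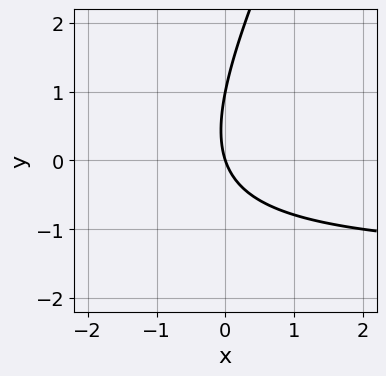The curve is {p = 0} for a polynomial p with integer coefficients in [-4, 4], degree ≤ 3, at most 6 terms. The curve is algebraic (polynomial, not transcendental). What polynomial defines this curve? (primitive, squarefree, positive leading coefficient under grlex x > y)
2*x*y - y^2 + 3*x + y

deg p = 2.
Reading off the gridlines: it meets the x-axis at x = 0 (among the integer gridlines); among the integer gridlines, it crosses the y-axis at y ∈ {0, 1}.
Together with the visible shape, these determine p as stated.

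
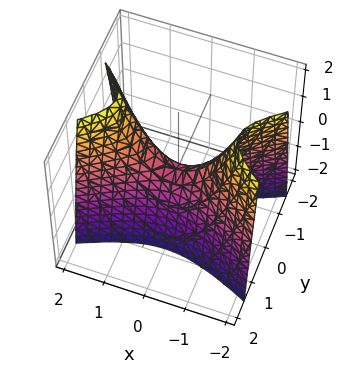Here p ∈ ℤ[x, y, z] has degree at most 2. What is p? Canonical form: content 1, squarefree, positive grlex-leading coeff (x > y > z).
deg p = 2.
Symmetries: mirror symmetry x ↦ −x ⇒ only even powers of x; the y ↦ −y reflection is a symmetry, so y appears only in even powers.
Checking where it meets the axes: it meets the z-axis at z = 0 (among the integer gridlines); it meets the y-axis at y = 0 (among the integer gridlines).
Solving for integer coefficients yields p as stated.

x^2 - 3*y^2 - z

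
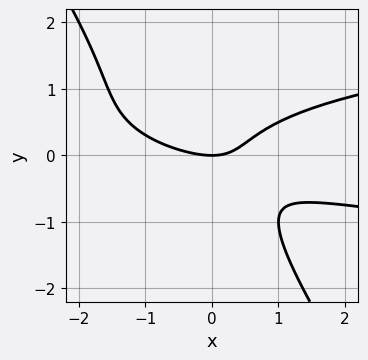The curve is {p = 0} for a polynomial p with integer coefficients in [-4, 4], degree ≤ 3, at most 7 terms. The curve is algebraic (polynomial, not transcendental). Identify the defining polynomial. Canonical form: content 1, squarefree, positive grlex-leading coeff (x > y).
(a) The degree is 3 — the shape is more complex than any degree-2 curve.
(b) From the visible intercepts: it meets the y-axis at y = 0 (among the integer gridlines); it meets the x-axis at x = 0 (among the integer gridlines).
(c) Fitting integer coefficients to these (and the overall shape) gives p.

3*x*y^2 + 2*y^3 - x^2 - 2*x*y + 2*y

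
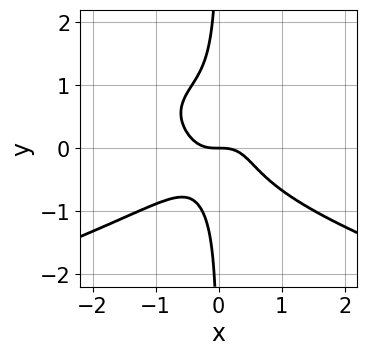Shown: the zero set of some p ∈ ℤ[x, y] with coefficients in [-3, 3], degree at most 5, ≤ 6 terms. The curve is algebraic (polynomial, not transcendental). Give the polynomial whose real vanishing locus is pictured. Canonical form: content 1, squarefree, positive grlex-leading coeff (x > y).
3*x*y^3 + 2*x^3 - x*y^2 + y

(a) The degree is 4 — a generic line meets the curve in up to 4 points.
(b) Reading off the gridlines: it crosses the y-axis at the gridline y = 0; it meets the x-axis at x = 0 (among the integer gridlines).
(c) Matching integer coefficients to the picture gives p.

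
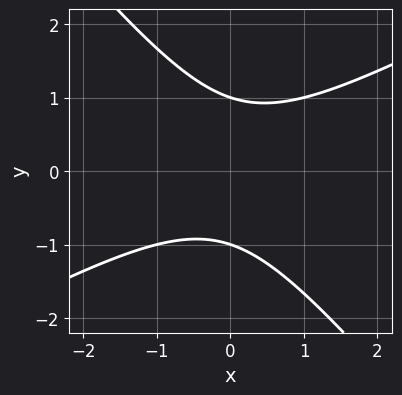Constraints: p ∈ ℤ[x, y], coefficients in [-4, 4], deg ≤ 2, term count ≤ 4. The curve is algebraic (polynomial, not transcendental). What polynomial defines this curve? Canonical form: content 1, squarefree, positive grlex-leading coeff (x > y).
2*x^2 - 2*x*y - 3*y^2 + 3

First, the degree is 2 — the shape is more complex than any degree-1 curve.
Then, from the visible intercepts: no x-intercept at any integer in the box; the y-axis gridline crossings are at y ∈ {-1, 1}.
Finally, putting this together gives p.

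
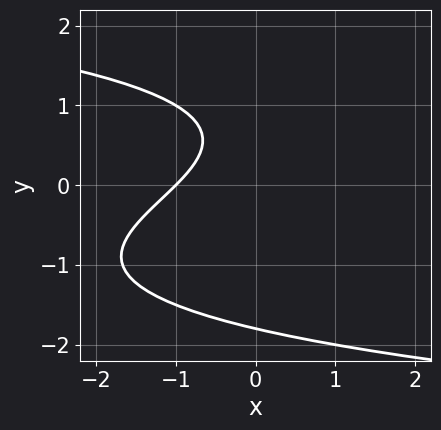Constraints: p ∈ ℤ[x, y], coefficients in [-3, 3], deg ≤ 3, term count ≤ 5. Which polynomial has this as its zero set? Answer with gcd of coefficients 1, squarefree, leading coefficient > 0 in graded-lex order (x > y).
2*y^3 + y^2 + 3*x - 3*y + 3

(a) The degree is 3 — a generic line meets the curve in up to 3 points.
(b) From the axis intercepts and sections: it meets the x-axis at x = -1 (among the integer gridlines).
(c) Solving for integer coefficients yields p as stated.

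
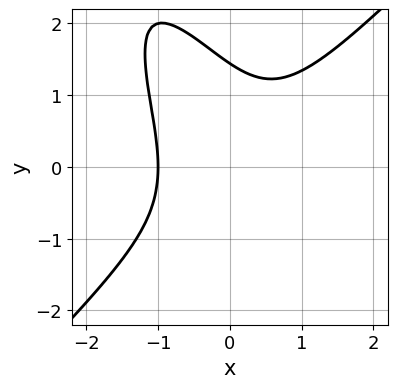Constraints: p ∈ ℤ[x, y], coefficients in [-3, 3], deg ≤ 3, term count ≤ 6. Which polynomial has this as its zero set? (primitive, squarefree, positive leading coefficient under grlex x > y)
First, deg p = 3. A generic line meets the curve in up to 3 points.
Next, against the integer gridlines: it meets the x-axis at x = -1 (among the integer gridlines).
Finally, the integer polynomial consistent with all of this is the stated p.

3*x^3 - 2*x*y^2 - y^3 + 3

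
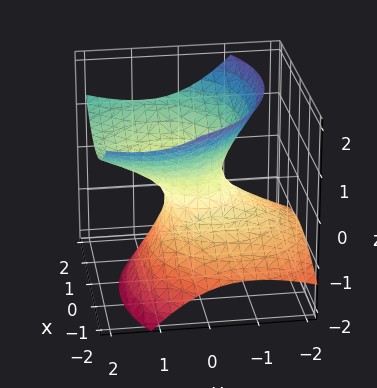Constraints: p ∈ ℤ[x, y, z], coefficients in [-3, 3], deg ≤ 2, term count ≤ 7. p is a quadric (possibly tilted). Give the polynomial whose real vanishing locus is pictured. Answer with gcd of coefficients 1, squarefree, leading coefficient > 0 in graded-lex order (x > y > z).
2*x^2 - x*z + 2*y^2 - 3*y*z - 3*z^2 - 1

1. Degree: no degree-1 surface has this shape, so deg p = 2.
2. Against the integer gridlines: the surface avoids every integer z-axis point in the box.
3. Together with the visible shape, these determine p as stated.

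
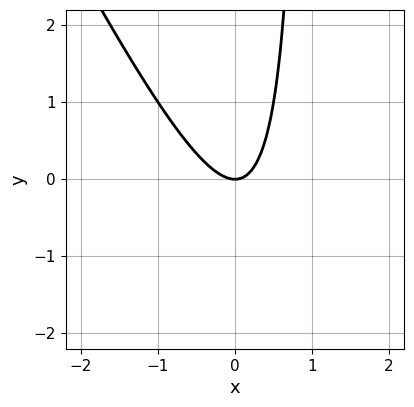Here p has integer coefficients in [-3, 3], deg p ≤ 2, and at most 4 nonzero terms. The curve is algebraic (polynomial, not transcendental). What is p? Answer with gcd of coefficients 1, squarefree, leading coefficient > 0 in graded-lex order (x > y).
2*x^2 + x*y - y

(a) The degree is 2 — a generic line meets the curve in up to 2 points.
(b) Checking where it meets the axes: it meets the y-axis at y = 0 (among the integer gridlines); one x-axis crossing is at x = 0.
(c) Matching integer coefficients to the picture gives p.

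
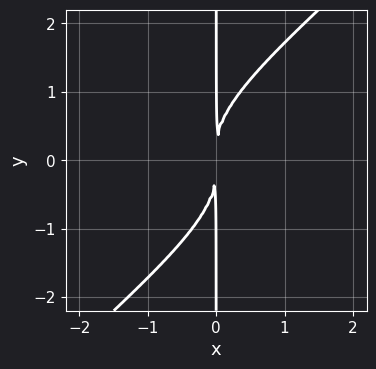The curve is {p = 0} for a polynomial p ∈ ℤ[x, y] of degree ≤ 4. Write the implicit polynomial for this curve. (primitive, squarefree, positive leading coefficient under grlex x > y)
x^3*y - 3*x^2*y^2 + 2*x*y^3 - 3*x^2

deg p = 4. No degree-3 curve has this shape.
From the visible intercepts: every point of the y-axis in the box is on the curve.
Solving for integer coefficients yields p as stated.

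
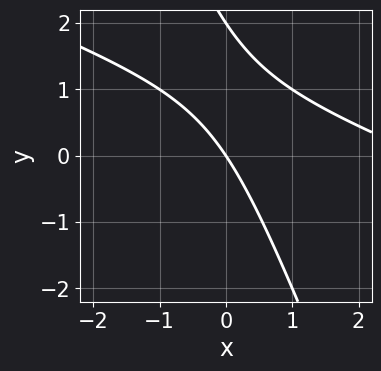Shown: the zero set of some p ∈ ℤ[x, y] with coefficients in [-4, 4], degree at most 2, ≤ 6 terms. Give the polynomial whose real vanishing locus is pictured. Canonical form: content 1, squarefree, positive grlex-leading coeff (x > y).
(a) Degree: a generic line meets the curve in up to 2 points, so deg p = 2.
(b) Against the integer gridlines: the y-axis gridline crossings are at y ∈ {0, 2}; it meets the x-axis at x = 0 (among the integer gridlines).
(c) Assembling these constraints gives the stated polynomial.

x^2 + 3*x*y + y^2 - 3*x - 2*y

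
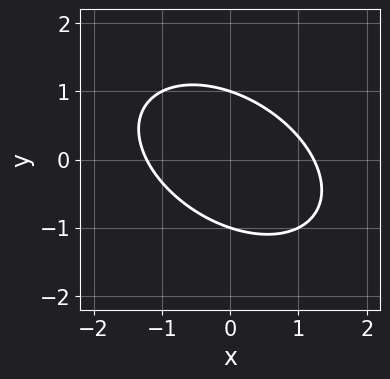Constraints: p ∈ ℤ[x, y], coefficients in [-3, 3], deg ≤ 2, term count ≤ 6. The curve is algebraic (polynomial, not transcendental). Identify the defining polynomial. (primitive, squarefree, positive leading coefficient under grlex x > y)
1. Degree: the shape is more complex than any degree-1 curve, so deg p = 2.
2. From the axis intercepts and sections: the y-axis gridline crossings are at y ∈ {-1, 1}.
3. Together with the visible shape, these determine p as stated.

2*x^2 + 2*x*y + 3*y^2 - 3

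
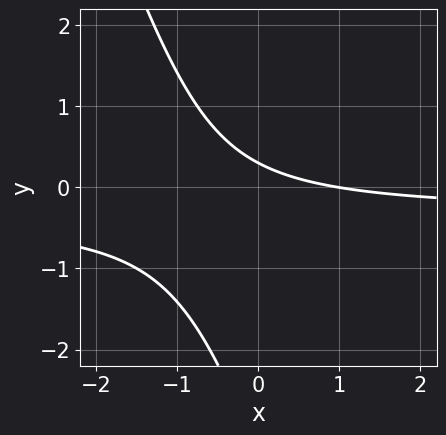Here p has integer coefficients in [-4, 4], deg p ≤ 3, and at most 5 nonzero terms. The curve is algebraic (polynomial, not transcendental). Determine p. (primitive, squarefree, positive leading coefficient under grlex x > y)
1. The degree is 2 — a generic line meets the curve in up to 2 points.
2. Observable constraints: it crosses the x-axis at the gridline x = 1.
3. Putting this together gives p.

3*x*y + y^2 + x + 3*y - 1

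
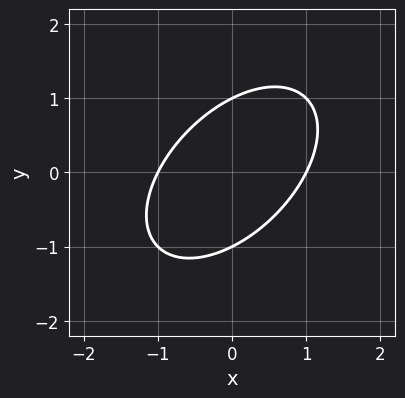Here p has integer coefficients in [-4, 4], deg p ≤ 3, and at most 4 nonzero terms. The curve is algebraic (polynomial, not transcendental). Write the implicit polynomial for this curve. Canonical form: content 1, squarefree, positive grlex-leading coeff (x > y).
1. The degree is 2 — a generic line meets the curve in up to 2 points.
2. Observable constraints: among the integer gridlines, it crosses the x-axis at x ∈ {-1, 1}; among the integer gridlines, it crosses the y-axis at y ∈ {-1, 1}.
3. The integer polynomial consistent with all of this is the stated p.

x^2 - x*y + y^2 - 1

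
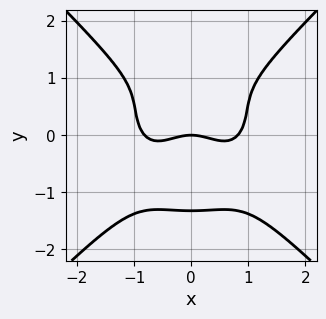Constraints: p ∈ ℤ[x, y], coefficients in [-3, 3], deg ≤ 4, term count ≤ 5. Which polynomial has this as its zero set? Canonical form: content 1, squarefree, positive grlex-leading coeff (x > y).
3*x^4 - 3*y^4 - 2*x^2 + 3*y^2 - 3*y

First, deg p = 4. The shape is more complex than any degree-3 curve.
Next, symmetries: mirror symmetry x ↦ −x ⇒ only even powers of x.
Next, checking where it meets the axes: it crosses the x-axis at the gridline x = 0; one y-axis crossing is at y = 0.
Finally, solving for integer coefficients yields p as stated.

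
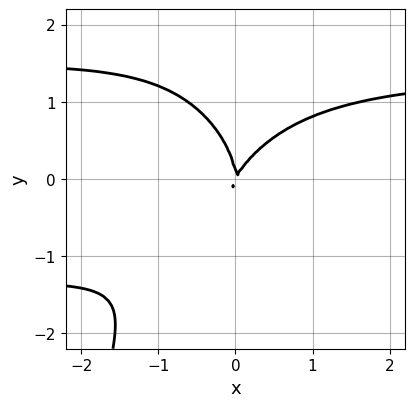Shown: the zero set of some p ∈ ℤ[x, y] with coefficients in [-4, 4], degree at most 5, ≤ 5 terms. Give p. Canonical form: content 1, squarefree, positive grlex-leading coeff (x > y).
(a) deg p = 4.
(b) Checking where it meets the axes: it crosses the x-axis at the gridline x = 0; it crosses the y-axis at the gridline y = 0.
(c) The integer polynomial consistent with all of this is the stated p.

x^2*y^2 + y^3 - 2*x^2 + x*y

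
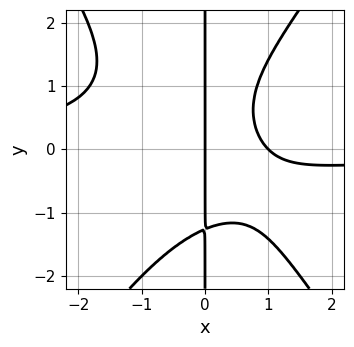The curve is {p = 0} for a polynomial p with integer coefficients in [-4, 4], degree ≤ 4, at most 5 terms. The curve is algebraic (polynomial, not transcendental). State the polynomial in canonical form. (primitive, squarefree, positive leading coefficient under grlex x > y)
2*x^3*y - x*y^3 + 2*x^2 - 2*x

Degree: a generic line meets the curve in up to 4 points, so deg p = 4.
Checking where it meets the axes: among the integer gridlines, it crosses the x-axis at x ∈ {0, 1}; every point of the y-axis in the box is on the curve.
The integer polynomial consistent with all of this is the stated p.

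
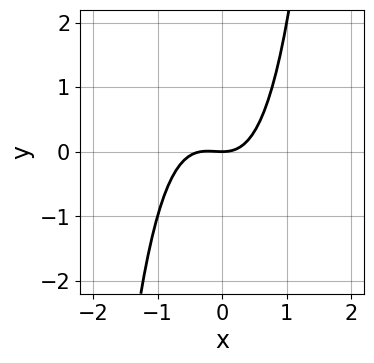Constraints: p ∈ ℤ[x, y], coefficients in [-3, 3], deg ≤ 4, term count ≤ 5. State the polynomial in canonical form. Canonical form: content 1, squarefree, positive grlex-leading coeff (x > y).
(a) deg p = 3. No degree-2 curve has this shape.
(b) Checking where it meets the axes: it meets the x-axis at x = 0 (among the integer gridlines); one y-axis crossing is at y = 0.
(c) Assembling these constraints gives the stated polynomial.

3*x^3 + x^2 - 2*y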